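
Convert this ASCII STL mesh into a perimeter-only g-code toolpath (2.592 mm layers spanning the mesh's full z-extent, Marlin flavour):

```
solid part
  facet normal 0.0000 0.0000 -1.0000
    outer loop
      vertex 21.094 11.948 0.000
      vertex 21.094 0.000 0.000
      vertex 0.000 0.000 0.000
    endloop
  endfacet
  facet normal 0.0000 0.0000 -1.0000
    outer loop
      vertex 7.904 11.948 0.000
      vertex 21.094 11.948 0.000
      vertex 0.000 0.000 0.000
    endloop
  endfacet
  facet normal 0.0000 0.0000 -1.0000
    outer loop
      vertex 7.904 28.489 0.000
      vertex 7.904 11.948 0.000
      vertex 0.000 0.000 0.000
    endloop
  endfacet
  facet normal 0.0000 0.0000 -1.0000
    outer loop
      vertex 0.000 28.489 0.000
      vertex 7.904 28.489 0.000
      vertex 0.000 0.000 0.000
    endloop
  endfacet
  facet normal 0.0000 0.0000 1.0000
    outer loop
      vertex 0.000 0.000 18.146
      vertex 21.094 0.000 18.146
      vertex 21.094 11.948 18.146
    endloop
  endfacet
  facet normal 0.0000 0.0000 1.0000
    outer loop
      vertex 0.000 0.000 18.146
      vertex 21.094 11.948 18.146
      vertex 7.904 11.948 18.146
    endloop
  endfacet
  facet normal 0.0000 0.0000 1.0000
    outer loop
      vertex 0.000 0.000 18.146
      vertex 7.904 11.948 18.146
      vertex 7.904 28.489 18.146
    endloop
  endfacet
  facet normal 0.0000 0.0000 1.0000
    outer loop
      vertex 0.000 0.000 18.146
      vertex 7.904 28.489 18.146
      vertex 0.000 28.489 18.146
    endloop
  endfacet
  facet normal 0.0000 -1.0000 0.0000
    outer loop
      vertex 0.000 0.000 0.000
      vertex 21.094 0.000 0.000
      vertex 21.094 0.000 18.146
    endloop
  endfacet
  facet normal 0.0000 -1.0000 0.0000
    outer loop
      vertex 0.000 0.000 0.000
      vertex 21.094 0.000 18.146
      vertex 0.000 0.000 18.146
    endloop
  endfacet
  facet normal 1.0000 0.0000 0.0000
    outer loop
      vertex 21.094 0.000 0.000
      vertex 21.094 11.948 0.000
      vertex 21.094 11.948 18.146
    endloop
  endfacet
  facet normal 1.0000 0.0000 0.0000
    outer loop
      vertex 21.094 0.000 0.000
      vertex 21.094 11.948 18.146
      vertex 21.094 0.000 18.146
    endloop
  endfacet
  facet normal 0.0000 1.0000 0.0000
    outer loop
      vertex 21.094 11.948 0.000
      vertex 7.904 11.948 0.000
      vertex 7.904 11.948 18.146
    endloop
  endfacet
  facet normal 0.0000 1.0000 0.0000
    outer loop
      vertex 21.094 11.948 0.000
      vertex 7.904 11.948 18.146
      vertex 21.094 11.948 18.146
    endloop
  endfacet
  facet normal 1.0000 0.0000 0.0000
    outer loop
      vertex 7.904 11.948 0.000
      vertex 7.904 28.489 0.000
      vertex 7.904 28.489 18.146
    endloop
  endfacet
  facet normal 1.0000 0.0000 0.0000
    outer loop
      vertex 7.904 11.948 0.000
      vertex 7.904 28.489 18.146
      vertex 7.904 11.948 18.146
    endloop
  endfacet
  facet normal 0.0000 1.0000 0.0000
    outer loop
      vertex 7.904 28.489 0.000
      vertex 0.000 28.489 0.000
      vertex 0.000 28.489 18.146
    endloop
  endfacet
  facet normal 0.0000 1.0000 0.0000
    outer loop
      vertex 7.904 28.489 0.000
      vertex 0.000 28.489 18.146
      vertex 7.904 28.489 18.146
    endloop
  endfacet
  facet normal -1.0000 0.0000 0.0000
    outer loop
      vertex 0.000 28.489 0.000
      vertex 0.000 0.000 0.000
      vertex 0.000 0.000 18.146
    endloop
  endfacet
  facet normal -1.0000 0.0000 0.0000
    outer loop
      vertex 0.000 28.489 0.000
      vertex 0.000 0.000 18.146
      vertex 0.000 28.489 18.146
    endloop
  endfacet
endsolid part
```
; perimeter-only toolpath
G21 ; units = mm
G90 ; absolute positioning
G28 ; home
; layer 1
G0 Z2.592
G0 X0.000 Y0.000
G1 X21.094 Y0.000
G1 X21.094 Y11.948
G1 X7.904 Y11.948
G1 X7.904 Y28.489
G1 X0.000 Y28.489
G1 X0.000 Y0.000
; layer 2
G0 Z5.185
G0 X0.000 Y0.000
G1 X21.094 Y0.000
G1 X21.094 Y11.948
G1 X7.904 Y11.948
G1 X7.904 Y28.489
G1 X0.000 Y28.489
G1 X0.000 Y0.000
; layer 3
G0 Z7.777
G0 X0.000 Y0.000
G1 X21.094 Y0.000
G1 X21.094 Y11.948
G1 X7.904 Y11.948
G1 X7.904 Y28.489
G1 X0.000 Y28.489
G1 X0.000 Y0.000
; layer 4
G0 Z10.369
G0 X0.000 Y0.000
G1 X21.094 Y0.000
G1 X21.094 Y11.948
G1 X7.904 Y11.948
G1 X7.904 Y28.489
G1 X0.000 Y28.489
G1 X0.000 Y0.000
; layer 5
G0 Z12.961
G0 X0.000 Y0.000
G1 X21.094 Y0.000
G1 X21.094 Y11.948
G1 X7.904 Y11.948
G1 X7.904 Y28.489
G1 X0.000 Y28.489
G1 X0.000 Y0.000
; layer 6
G0 Z15.554
G0 X0.000 Y0.000
G1 X21.094 Y0.000
G1 X21.094 Y11.948
G1 X7.904 Y11.948
G1 X7.904 Y28.489
G1 X0.000 Y28.489
G1 X0.000 Y0.000
; layer 7
G0 Z18.146
G0 X0.000 Y0.000
G1 X21.094 Y0.000
G1 X21.094 Y11.948
G1 X7.904 Y11.948
G1 X7.904 Y28.489
G1 X0.000 Y28.489
G1 X0.000 Y0.000
M2 ; end

The solid is an L-shaped prism: outer 21.1 × 28.5 mm, arm thicknesses ≈ 11.9 mm (horizontal) and 7.9 mm (vertical), extruded 18.1 mm in z. Slicing at Δz = 2.592 mm — 7 equal slices spanning the solid's height, so layer i sits at z = i·h/7 — gives 7 non-empty perimeters. Each is a 6-segment closed polygon; G0 lifts to the layer z and rapids to the start vertex, then G1 traces the edges.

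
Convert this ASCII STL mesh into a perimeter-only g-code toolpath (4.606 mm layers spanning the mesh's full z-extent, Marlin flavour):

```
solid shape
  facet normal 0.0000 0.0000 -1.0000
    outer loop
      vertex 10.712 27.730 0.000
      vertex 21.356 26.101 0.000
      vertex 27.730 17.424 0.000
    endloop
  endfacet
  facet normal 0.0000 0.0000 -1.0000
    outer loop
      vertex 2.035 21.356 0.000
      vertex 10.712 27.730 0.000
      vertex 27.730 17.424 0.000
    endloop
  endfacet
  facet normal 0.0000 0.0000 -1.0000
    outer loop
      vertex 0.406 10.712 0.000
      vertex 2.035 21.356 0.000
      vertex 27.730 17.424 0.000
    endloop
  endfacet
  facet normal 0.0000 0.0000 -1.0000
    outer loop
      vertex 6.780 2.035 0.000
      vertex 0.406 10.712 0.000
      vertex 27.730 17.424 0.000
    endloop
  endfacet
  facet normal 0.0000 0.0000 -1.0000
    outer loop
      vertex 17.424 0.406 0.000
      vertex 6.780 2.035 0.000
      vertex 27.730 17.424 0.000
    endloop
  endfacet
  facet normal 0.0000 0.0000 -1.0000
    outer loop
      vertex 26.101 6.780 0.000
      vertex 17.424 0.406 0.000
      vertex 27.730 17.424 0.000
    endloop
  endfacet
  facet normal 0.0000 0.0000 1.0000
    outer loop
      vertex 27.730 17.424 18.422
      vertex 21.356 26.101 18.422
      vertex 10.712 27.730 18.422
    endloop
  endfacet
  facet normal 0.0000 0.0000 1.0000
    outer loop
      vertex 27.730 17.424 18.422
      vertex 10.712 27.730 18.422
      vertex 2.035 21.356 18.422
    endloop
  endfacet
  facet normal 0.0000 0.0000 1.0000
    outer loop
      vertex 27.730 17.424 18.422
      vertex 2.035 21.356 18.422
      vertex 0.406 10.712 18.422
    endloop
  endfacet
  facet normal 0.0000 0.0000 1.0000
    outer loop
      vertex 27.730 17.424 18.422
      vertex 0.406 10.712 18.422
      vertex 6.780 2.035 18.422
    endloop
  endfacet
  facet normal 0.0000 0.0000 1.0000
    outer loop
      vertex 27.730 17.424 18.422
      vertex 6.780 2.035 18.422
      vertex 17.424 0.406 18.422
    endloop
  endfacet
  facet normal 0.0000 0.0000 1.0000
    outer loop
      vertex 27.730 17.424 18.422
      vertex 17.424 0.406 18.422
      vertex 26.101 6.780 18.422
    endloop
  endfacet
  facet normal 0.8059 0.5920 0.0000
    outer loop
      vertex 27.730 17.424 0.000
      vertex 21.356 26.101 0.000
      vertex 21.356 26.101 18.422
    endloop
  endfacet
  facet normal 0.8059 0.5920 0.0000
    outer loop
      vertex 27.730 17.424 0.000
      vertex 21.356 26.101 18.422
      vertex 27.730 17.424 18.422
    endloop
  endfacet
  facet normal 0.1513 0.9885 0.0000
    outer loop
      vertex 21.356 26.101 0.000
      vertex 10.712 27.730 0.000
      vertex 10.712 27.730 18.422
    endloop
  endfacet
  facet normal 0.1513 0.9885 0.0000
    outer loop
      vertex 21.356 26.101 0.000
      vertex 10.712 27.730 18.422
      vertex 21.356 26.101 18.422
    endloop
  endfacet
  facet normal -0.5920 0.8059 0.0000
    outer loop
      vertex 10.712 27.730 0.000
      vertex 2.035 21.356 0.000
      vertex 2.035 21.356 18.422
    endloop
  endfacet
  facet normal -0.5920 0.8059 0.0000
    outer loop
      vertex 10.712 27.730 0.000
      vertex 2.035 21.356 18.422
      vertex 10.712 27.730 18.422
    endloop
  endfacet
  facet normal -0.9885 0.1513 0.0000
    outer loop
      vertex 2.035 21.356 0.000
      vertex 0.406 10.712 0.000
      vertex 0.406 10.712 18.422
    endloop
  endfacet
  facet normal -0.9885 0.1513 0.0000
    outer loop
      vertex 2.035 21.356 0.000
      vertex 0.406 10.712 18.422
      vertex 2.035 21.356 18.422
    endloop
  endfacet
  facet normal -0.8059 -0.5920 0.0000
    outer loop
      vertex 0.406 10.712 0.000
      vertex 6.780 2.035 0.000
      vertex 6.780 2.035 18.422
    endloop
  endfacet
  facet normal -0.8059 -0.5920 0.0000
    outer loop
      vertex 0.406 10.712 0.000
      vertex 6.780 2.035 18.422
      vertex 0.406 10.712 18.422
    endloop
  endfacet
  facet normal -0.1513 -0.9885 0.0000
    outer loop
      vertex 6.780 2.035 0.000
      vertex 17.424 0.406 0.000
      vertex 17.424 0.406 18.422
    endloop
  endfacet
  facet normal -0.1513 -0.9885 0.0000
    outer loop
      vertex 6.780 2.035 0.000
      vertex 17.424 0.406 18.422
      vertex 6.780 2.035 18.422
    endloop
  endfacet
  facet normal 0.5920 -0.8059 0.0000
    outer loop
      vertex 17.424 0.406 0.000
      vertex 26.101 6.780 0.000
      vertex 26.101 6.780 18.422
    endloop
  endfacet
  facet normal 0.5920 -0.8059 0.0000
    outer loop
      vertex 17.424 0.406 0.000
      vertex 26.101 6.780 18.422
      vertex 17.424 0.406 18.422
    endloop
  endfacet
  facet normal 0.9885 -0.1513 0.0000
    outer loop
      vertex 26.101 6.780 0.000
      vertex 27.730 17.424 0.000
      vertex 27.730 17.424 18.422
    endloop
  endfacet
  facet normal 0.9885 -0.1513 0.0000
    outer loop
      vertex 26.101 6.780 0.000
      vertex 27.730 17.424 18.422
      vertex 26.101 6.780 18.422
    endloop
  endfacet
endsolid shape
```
; perimeter-only toolpath
G21 ; units = mm
G90 ; absolute positioning
G28 ; home
; layer 1
G0 Z4.606
G0 X27.730 Y17.424
G1 X21.356 Y26.101
G1 X10.712 Y27.730
G1 X2.035 Y21.356
G1 X0.406 Y10.712
G1 X6.780 Y2.035
G1 X17.424 Y0.406
G1 X26.101 Y6.780
G1 X27.730 Y17.424
; layer 2
G0 Z9.211
G0 X27.730 Y17.424
G1 X21.356 Y26.101
G1 X10.712 Y27.730
G1 X2.035 Y21.356
G1 X0.406 Y10.712
G1 X6.780 Y2.035
G1 X17.424 Y0.406
G1 X26.101 Y6.780
G1 X27.730 Y17.424
; layer 3
G0 Z13.817
G0 X27.730 Y17.424
G1 X21.356 Y26.101
G1 X10.712 Y27.730
G1 X2.035 Y21.356
G1 X0.406 Y10.712
G1 X6.780 Y2.035
G1 X17.424 Y0.406
G1 X26.101 Y6.780
G1 X27.730 Y17.424
; layer 4
G0 Z18.422
G0 X27.730 Y17.424
G1 X21.356 Y26.101
G1 X10.712 Y27.730
G1 X2.035 Y21.356
G1 X0.406 Y10.712
G1 X6.780 Y2.035
G1 X17.424 Y0.406
G1 X26.101 Y6.780
G1 X27.730 Y17.424
M2 ; end

The solid is a regular 8-sided prism (a cylinder approximated with 8 flat sides), circumscribed radius ≈ 14.1 mm, height ≈ 18.4 mm. Slicing at Δz = 4.606 mm — 4 equal slices spanning the solid's height, so layer i sits at z = i·h/4 — gives 4 non-empty perimeters. Each is a 8-segment closed polygon; G0 lifts to the layer z and rapids to the start vertex, then G1 traces the edges.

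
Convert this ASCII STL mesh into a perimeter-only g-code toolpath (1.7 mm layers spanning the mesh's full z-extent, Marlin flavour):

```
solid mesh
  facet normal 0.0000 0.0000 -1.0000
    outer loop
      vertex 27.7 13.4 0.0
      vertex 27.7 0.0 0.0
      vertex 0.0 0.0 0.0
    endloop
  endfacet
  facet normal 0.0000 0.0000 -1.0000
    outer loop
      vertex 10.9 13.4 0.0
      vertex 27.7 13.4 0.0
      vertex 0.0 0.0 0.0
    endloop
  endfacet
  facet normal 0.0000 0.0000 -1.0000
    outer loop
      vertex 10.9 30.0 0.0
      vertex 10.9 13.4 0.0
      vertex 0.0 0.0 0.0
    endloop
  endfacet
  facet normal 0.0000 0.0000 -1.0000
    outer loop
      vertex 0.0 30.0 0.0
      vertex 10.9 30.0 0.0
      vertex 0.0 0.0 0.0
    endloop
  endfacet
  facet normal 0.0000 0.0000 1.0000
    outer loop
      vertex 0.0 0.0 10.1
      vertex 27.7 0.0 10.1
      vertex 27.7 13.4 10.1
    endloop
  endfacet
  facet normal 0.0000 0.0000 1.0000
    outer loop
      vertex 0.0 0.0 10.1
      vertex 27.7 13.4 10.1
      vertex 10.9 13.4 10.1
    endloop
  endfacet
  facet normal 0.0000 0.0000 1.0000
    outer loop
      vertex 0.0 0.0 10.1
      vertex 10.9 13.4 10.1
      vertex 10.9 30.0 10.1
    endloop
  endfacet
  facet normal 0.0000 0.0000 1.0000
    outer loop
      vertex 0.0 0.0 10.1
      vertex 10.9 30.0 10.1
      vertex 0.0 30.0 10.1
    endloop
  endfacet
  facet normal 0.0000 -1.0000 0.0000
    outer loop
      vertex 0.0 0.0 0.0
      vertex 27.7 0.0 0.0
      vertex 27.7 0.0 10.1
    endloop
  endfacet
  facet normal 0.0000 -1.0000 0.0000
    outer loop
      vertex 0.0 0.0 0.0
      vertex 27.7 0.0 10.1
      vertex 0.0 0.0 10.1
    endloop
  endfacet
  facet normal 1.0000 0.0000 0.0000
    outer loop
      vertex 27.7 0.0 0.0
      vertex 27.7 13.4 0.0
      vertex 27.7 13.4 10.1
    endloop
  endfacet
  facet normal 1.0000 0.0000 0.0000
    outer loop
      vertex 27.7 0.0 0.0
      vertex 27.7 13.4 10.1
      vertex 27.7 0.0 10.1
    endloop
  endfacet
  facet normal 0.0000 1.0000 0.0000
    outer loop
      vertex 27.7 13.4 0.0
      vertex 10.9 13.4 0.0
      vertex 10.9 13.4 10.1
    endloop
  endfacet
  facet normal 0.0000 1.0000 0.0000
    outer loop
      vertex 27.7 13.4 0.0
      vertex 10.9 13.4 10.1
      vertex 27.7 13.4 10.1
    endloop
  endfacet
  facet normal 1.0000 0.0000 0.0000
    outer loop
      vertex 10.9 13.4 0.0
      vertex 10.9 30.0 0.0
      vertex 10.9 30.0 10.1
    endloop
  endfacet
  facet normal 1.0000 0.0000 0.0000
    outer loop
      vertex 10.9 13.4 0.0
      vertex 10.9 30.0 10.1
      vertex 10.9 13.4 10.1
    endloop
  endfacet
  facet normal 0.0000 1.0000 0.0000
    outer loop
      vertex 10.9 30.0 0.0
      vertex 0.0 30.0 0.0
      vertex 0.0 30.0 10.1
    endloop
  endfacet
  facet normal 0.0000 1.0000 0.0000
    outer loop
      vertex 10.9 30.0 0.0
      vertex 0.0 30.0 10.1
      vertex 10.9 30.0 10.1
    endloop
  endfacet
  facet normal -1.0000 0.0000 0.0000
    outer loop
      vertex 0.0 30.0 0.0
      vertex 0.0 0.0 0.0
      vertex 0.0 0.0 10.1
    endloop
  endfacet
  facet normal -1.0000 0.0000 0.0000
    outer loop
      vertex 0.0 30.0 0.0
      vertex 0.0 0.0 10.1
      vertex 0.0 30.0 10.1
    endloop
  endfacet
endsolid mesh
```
; perimeter-only toolpath
G21 ; units = mm
G90 ; absolute positioning
G28 ; home
; layer 1
G0 Z1.7
G0 X0.0 Y0.0
G1 X27.7 Y0.0
G1 X27.7 Y13.4
G1 X10.9 Y13.4
G1 X10.9 Y30.0
G1 X0.0 Y30.0
G1 X0.0 Y0.0
; layer 2
G0 Z3.4
G0 X0.0 Y0.0
G1 X27.7 Y0.0
G1 X27.7 Y13.4
G1 X10.9 Y13.4
G1 X10.9 Y30.0
G1 X0.0 Y30.0
G1 X0.0 Y0.0
; layer 3
G0 Z5.0
G0 X0.0 Y0.0
G1 X27.7 Y0.0
G1 X27.7 Y13.4
G1 X10.9 Y13.4
G1 X10.9 Y30.0
G1 X0.0 Y30.0
G1 X0.0 Y0.0
; layer 4
G0 Z6.7
G0 X0.0 Y0.0
G1 X27.7 Y0.0
G1 X27.7 Y13.4
G1 X10.9 Y13.4
G1 X10.9 Y30.0
G1 X0.0 Y30.0
G1 X0.0 Y0.0
; layer 5
G0 Z8.4
G0 X0.0 Y0.0
G1 X27.7 Y0.0
G1 X27.7 Y13.4
G1 X10.9 Y13.4
G1 X10.9 Y30.0
G1 X0.0 Y30.0
G1 X0.0 Y0.0
; layer 6
G0 Z10.1
G0 X0.0 Y0.0
G1 X27.7 Y0.0
G1 X27.7 Y13.4
G1 X10.9 Y13.4
G1 X10.9 Y30.0
G1 X0.0 Y30.0
G1 X0.0 Y0.0
M2 ; end

The solid is an L-shaped prism: outer 27.7 × 30 mm, arm thicknesses ≈ 13.4 mm (horizontal) and 10.9 mm (vertical), extruded 10.1 mm in z. Slicing at Δz = 1.7 mm — 6 equal slices spanning the solid's height, so layer i sits at z = i·h/6 — gives 6 non-empty perimeters. Each is a 6-segment closed polygon; G0 lifts to the layer z and rapids to the start vertex, then G1 traces the edges.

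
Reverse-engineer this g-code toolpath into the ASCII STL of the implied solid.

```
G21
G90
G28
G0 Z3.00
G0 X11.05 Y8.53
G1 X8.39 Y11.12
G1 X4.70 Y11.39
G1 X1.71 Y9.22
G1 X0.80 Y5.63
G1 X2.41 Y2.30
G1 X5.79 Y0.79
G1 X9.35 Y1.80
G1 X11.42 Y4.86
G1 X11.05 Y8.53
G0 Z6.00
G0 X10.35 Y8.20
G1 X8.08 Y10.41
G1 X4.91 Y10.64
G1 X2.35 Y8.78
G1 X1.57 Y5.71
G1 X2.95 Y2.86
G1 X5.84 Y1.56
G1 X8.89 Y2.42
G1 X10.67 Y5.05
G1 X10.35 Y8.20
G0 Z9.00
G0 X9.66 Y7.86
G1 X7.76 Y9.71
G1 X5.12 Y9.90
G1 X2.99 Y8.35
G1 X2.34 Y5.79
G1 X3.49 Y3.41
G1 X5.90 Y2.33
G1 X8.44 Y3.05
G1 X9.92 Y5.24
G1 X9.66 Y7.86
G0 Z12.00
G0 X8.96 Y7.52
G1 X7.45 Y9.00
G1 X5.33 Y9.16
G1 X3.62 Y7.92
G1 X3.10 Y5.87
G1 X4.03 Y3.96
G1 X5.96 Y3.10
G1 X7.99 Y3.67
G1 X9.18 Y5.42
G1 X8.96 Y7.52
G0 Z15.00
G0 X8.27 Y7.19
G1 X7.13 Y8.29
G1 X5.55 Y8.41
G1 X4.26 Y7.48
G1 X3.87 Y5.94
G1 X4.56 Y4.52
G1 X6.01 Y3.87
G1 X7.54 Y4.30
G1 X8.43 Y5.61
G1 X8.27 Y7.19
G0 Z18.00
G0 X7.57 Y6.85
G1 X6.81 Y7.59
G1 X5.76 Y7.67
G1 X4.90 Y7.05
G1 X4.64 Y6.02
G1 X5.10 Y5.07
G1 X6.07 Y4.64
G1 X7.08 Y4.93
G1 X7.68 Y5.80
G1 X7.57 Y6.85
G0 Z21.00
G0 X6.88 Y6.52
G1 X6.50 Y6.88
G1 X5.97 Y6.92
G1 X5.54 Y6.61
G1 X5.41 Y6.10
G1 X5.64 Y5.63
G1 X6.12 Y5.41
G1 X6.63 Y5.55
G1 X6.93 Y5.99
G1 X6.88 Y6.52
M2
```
solid part
  facet normal 0.0000 0.0000 -1.0000
    outer loop
      vertex 4.49 12.13 0.00
      vertex 8.71 11.82 0.00
      vertex 11.74 8.87 0.00
    endloop
  endfacet
  facet normal 0.0000 0.0000 -1.0000
    outer loop
      vertex 1.07 9.65 0.00
      vertex 4.49 12.13 0.00
      vertex 11.74 8.87 0.00
    endloop
  endfacet
  facet normal 0.0000 0.0000 -1.0000
    outer loop
      vertex 0.03 5.55 0.00
      vertex 1.07 9.65 0.00
      vertex 11.74 8.87 0.00
    endloop
  endfacet
  facet normal 0.0000 0.0000 -1.0000
    outer loop
      vertex 1.87 1.75 0.00
      vertex 0.03 5.55 0.00
      vertex 11.74 8.87 0.00
    endloop
  endfacet
  facet normal 0.0000 0.0000 -1.0000
    outer loop
      vertex 5.73 0.02 0.00
      vertex 1.87 1.75 0.00
      vertex 11.74 8.87 0.00
    endloop
  endfacet
  facet normal 0.0000 0.0000 -1.0000
    outer loop
      vertex 9.80 1.17 0.00
      vertex 5.73 0.02 0.00
      vertex 11.74 8.87 0.00
    endloop
  endfacet
  facet normal 0.0000 0.0000 -1.0000
    outer loop
      vertex 12.17 4.67 0.00
      vertex 9.80 1.17 0.00
      vertex 11.74 8.87 0.00
    endloop
  endfacet
  facet normal 0.6780 0.6964 0.2351
    outer loop
      vertex 11.74 8.87 0.00
      vertex 8.71 11.82 0.00
      vertex 6.18 6.18 24.00
    endloop
  endfacet
  facet normal 0.0712 0.9693 0.2353
    outer loop
      vertex 8.71 11.82 0.00
      vertex 4.49 12.13 0.00
      vertex 6.18 6.18 24.00
    endloop
  endfacet
  facet normal -0.5706 0.7868 0.2352
    outer loop
      vertex 4.49 12.13 0.00
      vertex 1.07 9.65 0.00
      vertex 6.18 6.18 24.00
    endloop
  endfacet
  facet normal -0.9421 0.2390 0.2351
    outer loop
      vertex 1.07 9.65 0.00
      vertex 0.03 5.55 0.00
      vertex 6.18 6.18 24.00
    endloop
  endfacet
  facet normal -0.8748 -0.4236 0.2353
    outer loop
      vertex 0.03 5.55 0.00
      vertex 1.87 1.75 0.00
      vertex 6.18 6.18 24.00
    endloop
  endfacet
  facet normal -0.3975 -0.8870 0.2351
    outer loop
      vertex 1.87 1.75 0.00
      vertex 5.73 0.02 0.00
      vertex 6.18 6.18 24.00
    endloop
  endfacet
  facet normal 0.2643 -0.9353 0.2351
    outer loop
      vertex 5.73 0.02 0.00
      vertex 9.80 1.17 0.00
      vertex 6.18 6.18 24.00
    endloop
  endfacet
  facet normal 0.8048 -0.5450 0.2352
    outer loop
      vertex 9.80 1.17 0.00
      vertex 12.17 4.67 0.00
      vertex 6.18 6.18 24.00
    endloop
  endfacet
  facet normal 0.9669 0.0990 0.2351
    outer loop
      vertex 12.17 4.67 0.00
      vertex 11.74 8.87 0.00
      vertex 6.18 6.18 24.00
    endloop
  endfacet
endsolid part

The G0 Z moves step by Δz≈3.00 mm. The G1 loops shrink linearly with z, so the solid tapers from its base footprint up to z≈24. Closing with a flat bottom cap and the tapered top and triangulating gives 16 facets — a regular 9-sided pyramid, base circumscribed radius ≈ 6.18 mm, apex at z ≈ 24 mm.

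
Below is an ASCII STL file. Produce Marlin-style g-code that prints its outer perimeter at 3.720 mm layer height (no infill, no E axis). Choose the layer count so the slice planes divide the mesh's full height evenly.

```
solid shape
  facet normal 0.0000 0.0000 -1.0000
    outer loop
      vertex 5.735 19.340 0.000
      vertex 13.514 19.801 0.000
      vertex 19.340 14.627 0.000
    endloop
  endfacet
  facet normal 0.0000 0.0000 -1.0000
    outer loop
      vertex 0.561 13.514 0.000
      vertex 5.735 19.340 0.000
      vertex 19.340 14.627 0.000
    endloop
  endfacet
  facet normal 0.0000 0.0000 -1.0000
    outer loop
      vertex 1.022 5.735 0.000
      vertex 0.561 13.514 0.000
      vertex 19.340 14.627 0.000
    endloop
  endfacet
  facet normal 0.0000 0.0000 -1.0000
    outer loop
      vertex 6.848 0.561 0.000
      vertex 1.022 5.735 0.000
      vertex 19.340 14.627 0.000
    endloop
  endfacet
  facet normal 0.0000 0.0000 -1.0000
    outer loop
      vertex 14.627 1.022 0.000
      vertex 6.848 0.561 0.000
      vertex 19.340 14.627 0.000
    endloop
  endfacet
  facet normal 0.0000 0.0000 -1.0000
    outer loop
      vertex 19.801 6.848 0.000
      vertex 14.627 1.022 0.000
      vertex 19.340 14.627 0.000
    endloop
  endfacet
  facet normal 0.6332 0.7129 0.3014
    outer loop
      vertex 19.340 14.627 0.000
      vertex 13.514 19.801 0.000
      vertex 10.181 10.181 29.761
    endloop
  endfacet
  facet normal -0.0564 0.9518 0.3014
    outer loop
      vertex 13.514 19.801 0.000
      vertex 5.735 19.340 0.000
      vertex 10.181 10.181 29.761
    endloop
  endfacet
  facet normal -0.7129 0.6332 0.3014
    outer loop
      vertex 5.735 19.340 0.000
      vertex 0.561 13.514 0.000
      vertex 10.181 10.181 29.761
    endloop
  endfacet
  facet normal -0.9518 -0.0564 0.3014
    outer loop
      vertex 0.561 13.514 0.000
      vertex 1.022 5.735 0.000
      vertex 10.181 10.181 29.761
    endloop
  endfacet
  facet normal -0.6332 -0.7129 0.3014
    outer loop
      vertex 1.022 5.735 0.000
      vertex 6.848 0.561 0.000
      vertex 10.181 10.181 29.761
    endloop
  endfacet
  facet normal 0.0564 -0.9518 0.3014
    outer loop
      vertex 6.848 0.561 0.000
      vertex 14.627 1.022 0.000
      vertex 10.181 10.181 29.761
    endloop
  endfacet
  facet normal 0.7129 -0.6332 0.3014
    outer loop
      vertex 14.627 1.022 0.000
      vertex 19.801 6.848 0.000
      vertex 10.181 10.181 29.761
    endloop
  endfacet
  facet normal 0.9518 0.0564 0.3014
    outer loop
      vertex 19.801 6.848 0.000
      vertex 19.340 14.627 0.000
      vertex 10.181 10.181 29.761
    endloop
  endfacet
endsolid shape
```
; perimeter-only toolpath
G21 ; units = mm
G90 ; absolute positioning
G28 ; home
; layer 1
G0 Z3.720
G0 X18.195 Y14.071
G1 X13.097 Y18.599
G1 X6.291 Y18.195
G1 X1.764 Y13.097
G1 X2.167 Y6.291
G1 X7.265 Y1.764
G1 X14.071 Y2.167
G1 X18.599 Y7.265
G1 X18.195 Y14.071
; layer 2
G0 Z7.440
G0 X17.050 Y13.515
G1 X12.681 Y17.396
G1 X6.847 Y17.050
G1 X2.966 Y12.681
G1 X3.312 Y6.847
G1 X7.681 Y2.966
G1 X13.515 Y3.312
G1 X17.396 Y7.681
G1 X17.050 Y13.515
; layer 3
G0 Z11.160
G0 X15.905 Y12.960
G1 X12.264 Y16.194
G1 X7.402 Y15.905
G1 X4.168 Y12.264
G1 X4.457 Y7.402
G1 X8.098 Y4.168
G1 X12.960 Y4.457
G1 X16.194 Y8.098
G1 X15.905 Y12.960
; layer 4
G0 Z14.880
G0 X14.761 Y12.404
G1 X11.848 Y14.991
G1 X7.958 Y14.761
G1 X5.371 Y11.848
G1 X5.601 Y7.958
G1 X8.514 Y5.371
G1 X12.404 Y5.601
G1 X14.991 Y8.514
G1 X14.761 Y12.404
; layer 5
G0 Z18.601
G0 X13.616 Y11.848
G1 X11.431 Y13.788
G1 X8.514 Y13.616
G1 X6.573 Y11.431
G1 X6.746 Y8.514
G1 X8.931 Y6.573
G1 X11.848 Y6.746
G1 X13.788 Y8.931
G1 X13.616 Y11.848
; layer 6
G0 Z22.321
G0 X12.471 Y11.293
G1 X11.014 Y12.586
G1 X9.069 Y12.471
G1 X7.776 Y11.014
G1 X7.891 Y9.069
G1 X9.348 Y7.776
G1 X11.293 Y7.891
G1 X12.586 Y9.348
G1 X12.471 Y11.293
; layer 7
G0 Z26.041
G0 X11.326 Y10.737
G1 X10.598 Y11.383
G1 X9.625 Y11.326
G1 X8.979 Y10.598
G1 X9.036 Y9.625
G1 X9.764 Y8.979
G1 X10.737 Y9.036
G1 X11.383 Y9.764
G1 X11.326 Y10.737
M2 ; end

The solid is a regular 8-sided pyramid, base circumscribed radius ≈ 10.2 mm, apex at z ≈ 29.8 mm. Slicing at Δz = 3.720 mm — 8 equal slices spanning the solid's height, so layer i sits at z = i·h/8 — gives 7 non-empty perimeters. Each is a 8-segment closed polygon; G0 lifts to the layer z and rapids to the start vertex, then G1 traces the edges. The cross-section shrinks linearly with z (the slice at the apex is degenerate and omitted).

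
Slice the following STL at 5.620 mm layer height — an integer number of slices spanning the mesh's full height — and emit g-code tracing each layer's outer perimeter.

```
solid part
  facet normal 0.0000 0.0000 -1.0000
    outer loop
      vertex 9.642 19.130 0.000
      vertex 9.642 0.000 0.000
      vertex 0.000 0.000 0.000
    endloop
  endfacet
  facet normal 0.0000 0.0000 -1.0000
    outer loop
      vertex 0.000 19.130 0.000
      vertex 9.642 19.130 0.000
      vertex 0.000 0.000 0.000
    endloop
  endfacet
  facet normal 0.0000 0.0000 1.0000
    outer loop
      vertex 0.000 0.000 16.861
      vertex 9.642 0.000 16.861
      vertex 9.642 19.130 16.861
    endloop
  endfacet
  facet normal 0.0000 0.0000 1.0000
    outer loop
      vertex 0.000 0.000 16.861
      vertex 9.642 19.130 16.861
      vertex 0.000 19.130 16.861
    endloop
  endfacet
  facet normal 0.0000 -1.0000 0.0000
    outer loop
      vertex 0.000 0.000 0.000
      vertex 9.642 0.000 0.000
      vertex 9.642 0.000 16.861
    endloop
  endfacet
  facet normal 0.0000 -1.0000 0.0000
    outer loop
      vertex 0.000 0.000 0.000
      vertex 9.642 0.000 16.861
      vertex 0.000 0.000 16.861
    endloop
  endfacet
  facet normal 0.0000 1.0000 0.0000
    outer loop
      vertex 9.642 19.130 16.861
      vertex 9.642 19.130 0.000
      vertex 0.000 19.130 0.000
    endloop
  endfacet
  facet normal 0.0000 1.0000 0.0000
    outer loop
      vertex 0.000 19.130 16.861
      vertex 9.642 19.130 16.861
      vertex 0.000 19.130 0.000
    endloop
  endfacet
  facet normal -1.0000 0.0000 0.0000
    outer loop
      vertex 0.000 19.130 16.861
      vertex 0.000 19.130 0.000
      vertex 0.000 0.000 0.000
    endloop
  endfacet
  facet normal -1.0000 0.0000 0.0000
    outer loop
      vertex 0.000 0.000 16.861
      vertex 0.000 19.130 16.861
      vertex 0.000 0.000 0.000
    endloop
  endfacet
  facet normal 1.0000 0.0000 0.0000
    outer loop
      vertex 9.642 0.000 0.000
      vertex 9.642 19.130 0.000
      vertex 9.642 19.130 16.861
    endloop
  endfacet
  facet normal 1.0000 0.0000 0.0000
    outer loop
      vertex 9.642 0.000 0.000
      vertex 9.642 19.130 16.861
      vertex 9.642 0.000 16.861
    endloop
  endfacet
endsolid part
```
; perimeter-only toolpath
G21 ; units = mm
G90 ; absolute positioning
G28 ; home
; layer 1
G0 Z5.620
G0 X0.000 Y0.000
G1 X9.642 Y0.000
G1 X9.642 Y19.130
G1 X0.000 Y19.130
G1 X0.000 Y0.000
; layer 2
G0 Z11.241
G0 X0.000 Y0.000
G1 X9.642 Y0.000
G1 X9.642 Y19.130
G1 X0.000 Y19.130
G1 X0.000 Y0.000
; layer 3
G0 Z16.861
G0 X0.000 Y0.000
G1 X9.642 Y0.000
G1 X9.642 Y19.130
G1 X0.000 Y19.130
G1 X0.000 Y0.000
M2 ; end

The solid is a rectangular box, roughly 9.64 × 19.1 mm footprint and 16.9 mm tall. Slicing at Δz = 5.620 mm — 3 equal slices spanning the solid's height, so layer i sits at z = i·h/3 — gives 3 non-empty perimeters. Each is a 4-segment closed polygon; G0 lifts to the layer z and rapids to the start vertex, then G1 traces the edges.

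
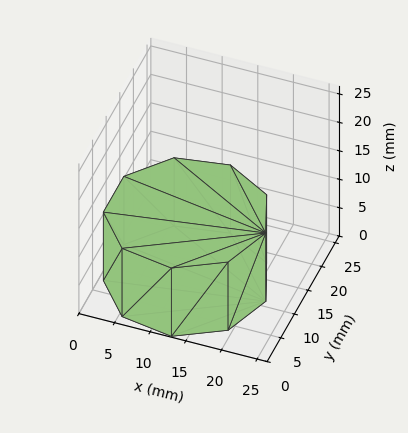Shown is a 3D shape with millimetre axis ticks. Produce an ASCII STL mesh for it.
Reading the render: the shape is a regular 9-sided prism (a cylinder approximated with 9 flat sides), circumscribed radius ≈ 11 mm, height ≈ 12 mm (dimensions read to the nearest mm from the axis ticks). For the STL, each face is triangulated and given an outward normal.

solid part
  facet normal 0.0000 0.0000 -1.0000
    outer loop
      vertex 12.910 21.833 0.000
      vertex 19.426 18.071 0.000
      vertex 22.000 11.000 0.000
    endloop
  endfacet
  facet normal 0.0000 0.0000 -1.0000
    outer loop
      vertex 5.500 20.526 0.000
      vertex 12.910 21.833 0.000
      vertex 22.000 11.000 0.000
    endloop
  endfacet
  facet normal 0.0000 0.0000 -1.0000
    outer loop
      vertex 0.663 14.762 0.000
      vertex 5.500 20.526 0.000
      vertex 22.000 11.000 0.000
    endloop
  endfacet
  facet normal 0.0000 0.0000 -1.0000
    outer loop
      vertex 0.663 7.238 0.000
      vertex 0.663 14.762 0.000
      vertex 22.000 11.000 0.000
    endloop
  endfacet
  facet normal 0.0000 0.0000 -1.0000
    outer loop
      vertex 5.500 1.474 0.000
      vertex 0.663 7.238 0.000
      vertex 22.000 11.000 0.000
    endloop
  endfacet
  facet normal 0.0000 0.0000 -1.0000
    outer loop
      vertex 12.910 0.167 0.000
      vertex 5.500 1.474 0.000
      vertex 22.000 11.000 0.000
    endloop
  endfacet
  facet normal 0.0000 0.0000 -1.0000
    outer loop
      vertex 19.426 3.929 0.000
      vertex 12.910 0.167 0.000
      vertex 22.000 11.000 0.000
    endloop
  endfacet
  facet normal 0.0000 0.0000 1.0000
    outer loop
      vertex 22.000 11.000 12.000
      vertex 19.426 18.071 12.000
      vertex 12.910 21.833 12.000
    endloop
  endfacet
  facet normal 0.0000 0.0000 1.0000
    outer loop
      vertex 22.000 11.000 12.000
      vertex 12.910 21.833 12.000
      vertex 5.500 20.526 12.000
    endloop
  endfacet
  facet normal 0.0000 0.0000 1.0000
    outer loop
      vertex 22.000 11.000 12.000
      vertex 5.500 20.526 12.000
      vertex 0.663 14.762 12.000
    endloop
  endfacet
  facet normal 0.0000 0.0000 1.0000
    outer loop
      vertex 22.000 11.000 12.000
      vertex 0.663 14.762 12.000
      vertex 0.663 7.238 12.000
    endloop
  endfacet
  facet normal 0.0000 0.0000 1.0000
    outer loop
      vertex 22.000 11.000 12.000
      vertex 0.663 7.238 12.000
      vertex 5.500 1.474 12.000
    endloop
  endfacet
  facet normal 0.0000 0.0000 1.0000
    outer loop
      vertex 22.000 11.000 12.000
      vertex 5.500 1.474 12.000
      vertex 12.910 0.167 12.000
    endloop
  endfacet
  facet normal 0.0000 0.0000 1.0000
    outer loop
      vertex 22.000 11.000 12.000
      vertex 12.910 0.167 12.000
      vertex 19.426 3.929 12.000
    endloop
  endfacet
  facet normal 0.9397 0.3421 0.0000
    outer loop
      vertex 22.000 11.000 0.000
      vertex 19.426 18.071 0.000
      vertex 19.426 18.071 12.000
    endloop
  endfacet
  facet normal 0.9397 0.3421 0.0000
    outer loop
      vertex 22.000 11.000 0.000
      vertex 19.426 18.071 12.000
      vertex 22.000 11.000 12.000
    endloop
  endfacet
  facet normal 0.5000 0.8660 0.0000
    outer loop
      vertex 19.426 18.071 0.000
      vertex 12.910 21.833 0.000
      vertex 12.910 21.833 12.000
    endloop
  endfacet
  facet normal 0.5000 0.8660 0.0000
    outer loop
      vertex 19.426 18.071 0.000
      vertex 12.910 21.833 12.000
      vertex 19.426 18.071 12.000
    endloop
  endfacet
  facet normal -0.1737 0.9848 0.0000
    outer loop
      vertex 12.910 21.833 0.000
      vertex 5.500 20.526 0.000
      vertex 5.500 20.526 12.000
    endloop
  endfacet
  facet normal -0.1737 0.9848 0.0000
    outer loop
      vertex 12.910 21.833 0.000
      vertex 5.500 20.526 12.000
      vertex 12.910 21.833 12.000
    endloop
  endfacet
  facet normal -0.7660 0.6428 0.0000
    outer loop
      vertex 5.500 20.526 0.000
      vertex 0.663 14.762 0.000
      vertex 0.663 14.762 12.000
    endloop
  endfacet
  facet normal -0.7660 0.6428 0.0000
    outer loop
      vertex 5.500 20.526 0.000
      vertex 0.663 14.762 12.000
      vertex 5.500 20.526 12.000
    endloop
  endfacet
  facet normal -1.0000 0.0000 0.0000
    outer loop
      vertex 0.663 14.762 0.000
      vertex 0.663 7.238 0.000
      vertex 0.663 7.238 12.000
    endloop
  endfacet
  facet normal -1.0000 0.0000 0.0000
    outer loop
      vertex 0.663 14.762 0.000
      vertex 0.663 7.238 12.000
      vertex 0.663 14.762 12.000
    endloop
  endfacet
  facet normal -0.7660 -0.6428 0.0000
    outer loop
      vertex 0.663 7.238 0.000
      vertex 5.500 1.474 0.000
      vertex 5.500 1.474 12.000
    endloop
  endfacet
  facet normal -0.7660 -0.6428 0.0000
    outer loop
      vertex 0.663 7.238 0.000
      vertex 5.500 1.474 12.000
      vertex 0.663 7.238 12.000
    endloop
  endfacet
  facet normal -0.1737 -0.9848 0.0000
    outer loop
      vertex 5.500 1.474 0.000
      vertex 12.910 0.167 0.000
      vertex 12.910 0.167 12.000
    endloop
  endfacet
  facet normal -0.1737 -0.9848 0.0000
    outer loop
      vertex 5.500 1.474 0.000
      vertex 12.910 0.167 12.000
      vertex 5.500 1.474 12.000
    endloop
  endfacet
  facet normal 0.5000 -0.8660 0.0000
    outer loop
      vertex 12.910 0.167 0.000
      vertex 19.426 3.929 0.000
      vertex 19.426 3.929 12.000
    endloop
  endfacet
  facet normal 0.5000 -0.8660 0.0000
    outer loop
      vertex 12.910 0.167 0.000
      vertex 19.426 3.929 12.000
      vertex 12.910 0.167 12.000
    endloop
  endfacet
  facet normal 0.9397 -0.3421 0.0000
    outer loop
      vertex 19.426 3.929 0.000
      vertex 22.000 11.000 0.000
      vertex 22.000 11.000 12.000
    endloop
  endfacet
  facet normal 0.9397 -0.3421 0.0000
    outer loop
      vertex 19.426 3.929 0.000
      vertex 22.000 11.000 12.000
      vertex 19.426 3.929 12.000
    endloop
  endfacet
endsolid part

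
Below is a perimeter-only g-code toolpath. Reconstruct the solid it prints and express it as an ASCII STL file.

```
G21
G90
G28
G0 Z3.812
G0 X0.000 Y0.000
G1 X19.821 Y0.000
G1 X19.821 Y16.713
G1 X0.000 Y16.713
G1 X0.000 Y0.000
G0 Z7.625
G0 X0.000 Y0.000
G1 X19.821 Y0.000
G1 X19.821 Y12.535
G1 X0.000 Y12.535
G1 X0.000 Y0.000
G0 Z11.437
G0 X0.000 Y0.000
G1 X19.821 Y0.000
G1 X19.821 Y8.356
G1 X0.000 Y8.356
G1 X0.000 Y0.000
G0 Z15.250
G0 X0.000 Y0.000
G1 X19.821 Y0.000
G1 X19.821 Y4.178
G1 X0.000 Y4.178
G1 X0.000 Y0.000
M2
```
solid part
  facet normal 0.0000 0.0000 -1.0000
    outer loop
      vertex 19.821 20.891 0.000
      vertex 19.821 0.000 0.000
      vertex 0.000 0.000 0.000
    endloop
  endfacet
  facet normal 0.0000 0.0000 -1.0000
    outer loop
      vertex 0.000 20.891 0.000
      vertex 19.821 20.891 0.000
      vertex 0.000 0.000 0.000
    endloop
  endfacet
  facet normal 0.0000 -1.0000 0.0000
    outer loop
      vertex 0.000 0.000 0.000
      vertex 19.821 0.000 0.000
      vertex 19.821 0.000 19.062
    endloop
  endfacet
  facet normal 0.0000 -1.0000 0.0000
    outer loop
      vertex 0.000 0.000 0.000
      vertex 19.821 0.000 19.062
      vertex 0.000 0.000 19.062
    endloop
  endfacet
  facet normal 0.0000 0.6740 0.7387
    outer loop
      vertex 0.000 0.000 19.062
      vertex 19.821 0.000 19.062
      vertex 19.821 20.891 0.000
    endloop
  endfacet
  facet normal 0.0000 0.6740 0.7387
    outer loop
      vertex 0.000 0.000 19.062
      vertex 19.821 20.891 0.000
      vertex 0.000 20.891 0.000
    endloop
  endfacet
  facet normal -1.0000 0.0000 0.0000
    outer loop
      vertex 0.000 0.000 19.062
      vertex 0.000 20.891 0.000
      vertex 0.000 0.000 0.000
    endloop
  endfacet
  facet normal 1.0000 0.0000 0.0000
    outer loop
      vertex 19.821 0.000 0.000
      vertex 19.821 20.891 0.000
      vertex 19.821 0.000 19.062
    endloop
  endfacet
endsolid part

The G0 Z moves step by Δz≈3.812 mm. The G1 loops shrink linearly with z, so the solid tapers from its base footprint up to z≈19.1. Closing with a flat bottom cap and the tapered top and triangulating gives 8 facets — a wedge (ramp): 19.8 × 20.9 mm base, rising to 19.1 mm along the y=0 edge and sloping linearly to z=0 at y=20.9.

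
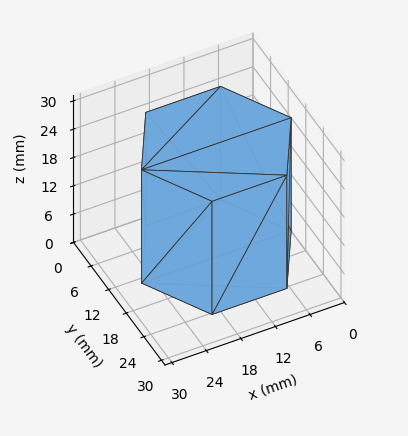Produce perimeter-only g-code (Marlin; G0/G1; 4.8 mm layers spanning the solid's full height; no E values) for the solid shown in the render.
Reading the render: the shape is a regular 6-sided prism (a cylinder approximated with 6 flat sides), circumscribed radius ≈ 13 mm, height ≈ 24 mm (dimensions read to the nearest mm from the axis ticks). For the g-code, the solid's height is divided into equal slices at the stated Δz and each level perimeter traced with G1 moves after a G0 lift.

; perimeter-only toolpath
G21 ; units = mm
G90 ; absolute positioning
G28 ; home
; layer 1
G0 Z4.8
G0 X26.0 Y13.0
G1 X19.5 Y24.3
G1 X6.5 Y24.3
G1 X0.0 Y13.0
G1 X6.5 Y1.7
G1 X19.5 Y1.7
G1 X26.0 Y13.0
; layer 2
G0 Z9.6
G0 X26.0 Y13.0
G1 X19.5 Y24.3
G1 X6.5 Y24.3
G1 X0.0 Y13.0
G1 X6.5 Y1.7
G1 X19.5 Y1.7
G1 X26.0 Y13.0
; layer 3
G0 Z14.4
G0 X26.0 Y13.0
G1 X19.5 Y24.3
G1 X6.5 Y24.3
G1 X0.0 Y13.0
G1 X6.5 Y1.7
G1 X19.5 Y1.7
G1 X26.0 Y13.0
; layer 4
G0 Z19.2
G0 X26.0 Y13.0
G1 X19.5 Y24.3
G1 X6.5 Y24.3
G1 X0.0 Y13.0
G1 X6.5 Y1.7
G1 X19.5 Y1.7
G1 X26.0 Y13.0
; layer 5
G0 Z24.0
G0 X26.0 Y13.0
G1 X19.5 Y24.3
G1 X6.5 Y24.3
G1 X0.0 Y13.0
G1 X6.5 Y1.7
G1 X19.5 Y1.7
G1 X26.0 Y13.0
M2 ; end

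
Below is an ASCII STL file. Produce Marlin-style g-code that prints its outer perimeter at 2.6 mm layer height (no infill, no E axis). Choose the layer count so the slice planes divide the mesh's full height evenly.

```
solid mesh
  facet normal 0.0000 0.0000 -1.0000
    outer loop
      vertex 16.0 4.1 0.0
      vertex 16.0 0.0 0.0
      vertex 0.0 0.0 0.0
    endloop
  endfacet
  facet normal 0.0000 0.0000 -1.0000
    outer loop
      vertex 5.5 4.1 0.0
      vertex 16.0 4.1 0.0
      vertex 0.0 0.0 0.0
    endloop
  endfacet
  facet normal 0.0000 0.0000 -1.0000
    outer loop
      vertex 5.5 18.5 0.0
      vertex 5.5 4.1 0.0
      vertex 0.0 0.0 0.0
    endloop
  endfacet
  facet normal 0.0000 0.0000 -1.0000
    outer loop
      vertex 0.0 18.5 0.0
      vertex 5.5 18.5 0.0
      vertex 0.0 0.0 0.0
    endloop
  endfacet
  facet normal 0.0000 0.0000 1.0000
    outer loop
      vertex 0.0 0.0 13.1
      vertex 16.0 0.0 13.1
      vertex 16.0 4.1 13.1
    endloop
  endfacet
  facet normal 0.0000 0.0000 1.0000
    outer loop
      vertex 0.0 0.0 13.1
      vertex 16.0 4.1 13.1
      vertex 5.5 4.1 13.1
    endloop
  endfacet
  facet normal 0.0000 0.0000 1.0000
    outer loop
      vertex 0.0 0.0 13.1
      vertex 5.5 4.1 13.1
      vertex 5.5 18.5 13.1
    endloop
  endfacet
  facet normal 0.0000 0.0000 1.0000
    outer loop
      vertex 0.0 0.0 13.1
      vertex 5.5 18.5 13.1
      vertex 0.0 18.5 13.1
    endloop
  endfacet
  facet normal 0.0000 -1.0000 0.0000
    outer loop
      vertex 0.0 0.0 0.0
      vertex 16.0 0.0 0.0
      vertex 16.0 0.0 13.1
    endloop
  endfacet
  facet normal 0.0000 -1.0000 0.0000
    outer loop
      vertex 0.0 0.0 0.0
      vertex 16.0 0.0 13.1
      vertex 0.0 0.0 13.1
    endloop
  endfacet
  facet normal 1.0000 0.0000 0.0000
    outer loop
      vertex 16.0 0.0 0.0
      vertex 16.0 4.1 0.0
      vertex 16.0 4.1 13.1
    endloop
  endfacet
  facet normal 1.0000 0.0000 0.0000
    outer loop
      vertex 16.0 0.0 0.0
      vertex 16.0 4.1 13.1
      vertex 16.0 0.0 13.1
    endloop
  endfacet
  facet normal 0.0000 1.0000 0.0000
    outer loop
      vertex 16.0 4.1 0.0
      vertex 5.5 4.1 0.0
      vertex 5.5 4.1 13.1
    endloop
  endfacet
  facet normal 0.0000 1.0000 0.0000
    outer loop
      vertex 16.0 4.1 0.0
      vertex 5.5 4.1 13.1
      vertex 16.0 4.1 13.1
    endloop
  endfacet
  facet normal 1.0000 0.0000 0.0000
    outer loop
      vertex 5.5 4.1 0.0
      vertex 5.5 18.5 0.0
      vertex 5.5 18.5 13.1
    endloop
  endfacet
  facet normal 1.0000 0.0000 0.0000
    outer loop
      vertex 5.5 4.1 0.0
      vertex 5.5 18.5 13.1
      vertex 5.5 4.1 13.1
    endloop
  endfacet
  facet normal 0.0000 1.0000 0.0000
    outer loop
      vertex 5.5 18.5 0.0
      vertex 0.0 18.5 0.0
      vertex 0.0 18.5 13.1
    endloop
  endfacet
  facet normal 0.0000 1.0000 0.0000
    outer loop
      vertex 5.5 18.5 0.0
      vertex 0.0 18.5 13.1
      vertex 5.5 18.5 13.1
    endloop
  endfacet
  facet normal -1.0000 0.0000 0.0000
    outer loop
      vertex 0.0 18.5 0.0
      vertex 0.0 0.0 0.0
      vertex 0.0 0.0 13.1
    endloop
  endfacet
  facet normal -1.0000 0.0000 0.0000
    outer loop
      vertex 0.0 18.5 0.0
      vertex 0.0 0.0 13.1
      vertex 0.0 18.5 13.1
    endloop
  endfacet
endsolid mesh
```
; perimeter-only toolpath
G21 ; units = mm
G90 ; absolute positioning
G28 ; home
; layer 1
G0 Z2.6
G0 X0.0 Y0.0
G1 X16.0 Y0.0
G1 X16.0 Y4.1
G1 X5.5 Y4.1
G1 X5.5 Y18.5
G1 X0.0 Y18.5
G1 X0.0 Y0.0
; layer 2
G0 Z5.2
G0 X0.0 Y0.0
G1 X16.0 Y0.0
G1 X16.0 Y4.1
G1 X5.5 Y4.1
G1 X5.5 Y18.5
G1 X0.0 Y18.5
G1 X0.0 Y0.0
; layer 3
G0 Z7.9
G0 X0.0 Y0.0
G1 X16.0 Y0.0
G1 X16.0 Y4.1
G1 X5.5 Y4.1
G1 X5.5 Y18.5
G1 X0.0 Y18.5
G1 X0.0 Y0.0
; layer 4
G0 Z10.5
G0 X0.0 Y0.0
G1 X16.0 Y0.0
G1 X16.0 Y4.1
G1 X5.5 Y4.1
G1 X5.5 Y18.5
G1 X0.0 Y18.5
G1 X0.0 Y0.0
; layer 5
G0 Z13.1
G0 X0.0 Y0.0
G1 X16.0 Y0.0
G1 X16.0 Y4.1
G1 X5.5 Y4.1
G1 X5.5 Y18.5
G1 X0.0 Y18.5
G1 X0.0 Y0.0
M2 ; end

The solid is an L-shaped prism: outer 16 × 18.5 mm, arm thicknesses ≈ 4.1 mm (horizontal) and 5.5 mm (vertical), extruded 13.1 mm in z. Slicing at Δz = 2.6 mm — 5 equal slices spanning the solid's height, so layer i sits at z = i·h/5 — gives 5 non-empty perimeters. Each is a 6-segment closed polygon; G0 lifts to the layer z and rapids to the start vertex, then G1 traces the edges.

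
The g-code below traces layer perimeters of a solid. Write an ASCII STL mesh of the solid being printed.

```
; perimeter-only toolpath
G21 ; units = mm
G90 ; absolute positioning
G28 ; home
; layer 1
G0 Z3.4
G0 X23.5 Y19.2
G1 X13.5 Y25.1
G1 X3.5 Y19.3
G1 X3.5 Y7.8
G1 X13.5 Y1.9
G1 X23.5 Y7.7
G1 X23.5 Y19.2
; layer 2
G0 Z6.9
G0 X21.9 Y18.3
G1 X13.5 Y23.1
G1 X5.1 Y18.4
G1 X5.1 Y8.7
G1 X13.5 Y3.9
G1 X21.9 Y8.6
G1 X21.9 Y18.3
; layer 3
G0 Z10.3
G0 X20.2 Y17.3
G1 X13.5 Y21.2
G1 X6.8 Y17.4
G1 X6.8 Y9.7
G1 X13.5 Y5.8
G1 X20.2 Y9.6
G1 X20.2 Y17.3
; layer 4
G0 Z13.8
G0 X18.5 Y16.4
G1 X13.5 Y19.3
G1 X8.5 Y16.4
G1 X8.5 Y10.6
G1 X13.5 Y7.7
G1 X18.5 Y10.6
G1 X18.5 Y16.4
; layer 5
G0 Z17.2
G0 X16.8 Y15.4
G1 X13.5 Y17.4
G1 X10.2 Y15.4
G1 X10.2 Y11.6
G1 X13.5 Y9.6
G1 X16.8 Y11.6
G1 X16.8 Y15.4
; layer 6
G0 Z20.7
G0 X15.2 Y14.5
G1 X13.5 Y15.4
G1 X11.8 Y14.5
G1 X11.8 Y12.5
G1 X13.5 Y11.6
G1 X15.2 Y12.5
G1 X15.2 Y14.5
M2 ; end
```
solid part
  facet normal 0.0000 0.0000 -1.0000
    outer loop
      vertex 1.8 20.3 0.0
      vertex 13.5 27.0 0.0
      vertex 25.2 20.2 0.0
    endloop
  endfacet
  facet normal 0.0000 0.0000 -1.0000
    outer loop
      vertex 1.8 6.8 0.0
      vertex 1.8 20.3 0.0
      vertex 25.2 20.2 0.0
    endloop
  endfacet
  facet normal 0.0000 0.0000 -1.0000
    outer loop
      vertex 13.5 0.0 0.0
      vertex 1.8 6.8 0.0
      vertex 25.2 20.2 0.0
    endloop
  endfacet
  facet normal 0.0000 0.0000 -1.0000
    outer loop
      vertex 25.2 6.7 0.0
      vertex 13.5 0.0 0.0
      vertex 25.2 20.2 0.0
    endloop
  endfacet
  facet normal 0.4522 0.7781 0.4359
    outer loop
      vertex 25.2 20.2 0.0
      vertex 13.5 27.0 0.0
      vertex 13.5 13.5 24.1
    endloop
  endfacet
  facet normal -0.4469 0.7805 0.4372
    outer loop
      vertex 13.5 27.0 0.0
      vertex 1.8 20.3 0.0
      vertex 13.5 13.5 24.1
    endloop
  endfacet
  facet normal -0.8996 0.0000 0.4367
    outer loop
      vertex 1.8 20.3 0.0
      vertex 1.8 6.8 0.0
      vertex 13.5 13.5 24.1
    endloop
  endfacet
  facet normal -0.4522 -0.7781 0.4359
    outer loop
      vertex 1.8 6.8 0.0
      vertex 13.5 0.0 0.0
      vertex 13.5 13.5 24.1
    endloop
  endfacet
  facet normal 0.4469 -0.7805 0.4372
    outer loop
      vertex 13.5 0.0 0.0
      vertex 25.2 6.7 0.0
      vertex 13.5 13.5 24.1
    endloop
  endfacet
  facet normal 0.8996 0.0000 0.4367
    outer loop
      vertex 25.2 6.7 0.0
      vertex 25.2 20.2 0.0
      vertex 13.5 13.5 24.1
    endloop
  endfacet
endsolid part

The G0 Z moves step by Δz≈3.4 mm. The G1 loops shrink linearly with z, so the solid tapers from its base footprint up to z≈24.1. Closing with a flat bottom cap and the tapered top and triangulating gives 10 facets — a regular 6-sided pyramid, base circumscribed radius ≈ 13.5 mm, apex at z ≈ 24.1 mm.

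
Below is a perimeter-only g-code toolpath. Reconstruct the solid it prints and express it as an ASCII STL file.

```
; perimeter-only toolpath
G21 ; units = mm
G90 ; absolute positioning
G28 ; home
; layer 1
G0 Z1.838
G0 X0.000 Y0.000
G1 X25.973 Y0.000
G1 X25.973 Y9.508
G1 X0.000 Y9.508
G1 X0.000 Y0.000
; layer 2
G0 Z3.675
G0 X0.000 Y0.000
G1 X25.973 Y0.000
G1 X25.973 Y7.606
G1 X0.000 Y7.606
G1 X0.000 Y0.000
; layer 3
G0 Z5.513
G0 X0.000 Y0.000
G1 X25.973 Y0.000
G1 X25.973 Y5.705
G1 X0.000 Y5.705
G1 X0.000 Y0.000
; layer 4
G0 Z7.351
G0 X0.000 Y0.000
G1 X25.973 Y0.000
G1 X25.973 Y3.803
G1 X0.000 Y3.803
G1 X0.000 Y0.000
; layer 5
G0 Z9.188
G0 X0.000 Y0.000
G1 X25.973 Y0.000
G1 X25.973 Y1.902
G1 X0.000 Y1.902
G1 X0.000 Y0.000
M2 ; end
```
solid part
  facet normal 0.0000 0.0000 -1.0000
    outer loop
      vertex 25.973 11.409 0.000
      vertex 25.973 0.000 0.000
      vertex 0.000 0.000 0.000
    endloop
  endfacet
  facet normal 0.0000 0.0000 -1.0000
    outer loop
      vertex 0.000 11.409 0.000
      vertex 25.973 11.409 0.000
      vertex 0.000 0.000 0.000
    endloop
  endfacet
  facet normal 0.0000 -1.0000 0.0000
    outer loop
      vertex 0.000 0.000 0.000
      vertex 25.973 0.000 0.000
      vertex 25.973 0.000 11.026
    endloop
  endfacet
  facet normal 0.0000 -1.0000 0.0000
    outer loop
      vertex 0.000 0.000 0.000
      vertex 25.973 0.000 11.026
      vertex 0.000 0.000 11.026
    endloop
  endfacet
  facet normal 0.0000 0.6949 0.7191
    outer loop
      vertex 0.000 0.000 11.026
      vertex 25.973 0.000 11.026
      vertex 25.973 11.409 0.000
    endloop
  endfacet
  facet normal 0.0000 0.6949 0.7191
    outer loop
      vertex 0.000 0.000 11.026
      vertex 25.973 11.409 0.000
      vertex 0.000 11.409 0.000
    endloop
  endfacet
  facet normal -1.0000 0.0000 0.0000
    outer loop
      vertex 0.000 0.000 11.026
      vertex 0.000 11.409 0.000
      vertex 0.000 0.000 0.000
    endloop
  endfacet
  facet normal 1.0000 0.0000 0.0000
    outer loop
      vertex 25.973 0.000 0.000
      vertex 25.973 11.409 0.000
      vertex 25.973 0.000 11.026
    endloop
  endfacet
endsolid part

The G0 Z moves step by Δz≈1.838 mm. The G1 loops shrink linearly with z, so the solid tapers from its base footprint up to z≈11. Closing with a flat bottom cap and the tapered top and triangulating gives 8 facets — a wedge (ramp): 26 × 11.4 mm base, rising to 11 mm along the y=0 edge and sloping linearly to z=0 at y=11.4.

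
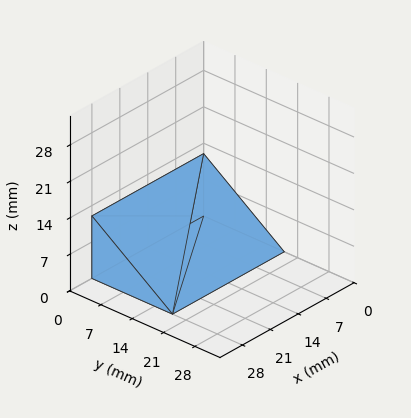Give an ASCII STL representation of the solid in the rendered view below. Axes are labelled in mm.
Reading the render: the shape is a wedge (ramp): 28 × 18 mm base, rising to 12 mm along the y=0 edge and sloping linearly to z=0 at y=18 (dimensions read to the nearest mm from the axis ticks). For the STL, each face is triangulated and given an outward normal.

solid part
  facet normal 0.0000 0.0000 -1.0000
    outer loop
      vertex 28.000 18.000 0.000
      vertex 28.000 0.000 0.000
      vertex 0.000 0.000 0.000
    endloop
  endfacet
  facet normal 0.0000 0.0000 -1.0000
    outer loop
      vertex 0.000 18.000 0.000
      vertex 28.000 18.000 0.000
      vertex 0.000 0.000 0.000
    endloop
  endfacet
  facet normal 0.0000 -1.0000 0.0000
    outer loop
      vertex 0.000 0.000 0.000
      vertex 28.000 0.000 0.000
      vertex 28.000 0.000 12.000
    endloop
  endfacet
  facet normal 0.0000 -1.0000 0.0000
    outer loop
      vertex 0.000 0.000 0.000
      vertex 28.000 0.000 12.000
      vertex 0.000 0.000 12.000
    endloop
  endfacet
  facet normal 0.0000 0.5547 0.8321
    outer loop
      vertex 0.000 0.000 12.000
      vertex 28.000 0.000 12.000
      vertex 28.000 18.000 0.000
    endloop
  endfacet
  facet normal 0.0000 0.5547 0.8321
    outer loop
      vertex 0.000 0.000 12.000
      vertex 28.000 18.000 0.000
      vertex 0.000 18.000 0.000
    endloop
  endfacet
  facet normal -1.0000 0.0000 0.0000
    outer loop
      vertex 0.000 0.000 12.000
      vertex 0.000 18.000 0.000
      vertex 0.000 0.000 0.000
    endloop
  endfacet
  facet normal 1.0000 0.0000 0.0000
    outer loop
      vertex 28.000 0.000 0.000
      vertex 28.000 18.000 0.000
      vertex 28.000 0.000 12.000
    endloop
  endfacet
endsolid part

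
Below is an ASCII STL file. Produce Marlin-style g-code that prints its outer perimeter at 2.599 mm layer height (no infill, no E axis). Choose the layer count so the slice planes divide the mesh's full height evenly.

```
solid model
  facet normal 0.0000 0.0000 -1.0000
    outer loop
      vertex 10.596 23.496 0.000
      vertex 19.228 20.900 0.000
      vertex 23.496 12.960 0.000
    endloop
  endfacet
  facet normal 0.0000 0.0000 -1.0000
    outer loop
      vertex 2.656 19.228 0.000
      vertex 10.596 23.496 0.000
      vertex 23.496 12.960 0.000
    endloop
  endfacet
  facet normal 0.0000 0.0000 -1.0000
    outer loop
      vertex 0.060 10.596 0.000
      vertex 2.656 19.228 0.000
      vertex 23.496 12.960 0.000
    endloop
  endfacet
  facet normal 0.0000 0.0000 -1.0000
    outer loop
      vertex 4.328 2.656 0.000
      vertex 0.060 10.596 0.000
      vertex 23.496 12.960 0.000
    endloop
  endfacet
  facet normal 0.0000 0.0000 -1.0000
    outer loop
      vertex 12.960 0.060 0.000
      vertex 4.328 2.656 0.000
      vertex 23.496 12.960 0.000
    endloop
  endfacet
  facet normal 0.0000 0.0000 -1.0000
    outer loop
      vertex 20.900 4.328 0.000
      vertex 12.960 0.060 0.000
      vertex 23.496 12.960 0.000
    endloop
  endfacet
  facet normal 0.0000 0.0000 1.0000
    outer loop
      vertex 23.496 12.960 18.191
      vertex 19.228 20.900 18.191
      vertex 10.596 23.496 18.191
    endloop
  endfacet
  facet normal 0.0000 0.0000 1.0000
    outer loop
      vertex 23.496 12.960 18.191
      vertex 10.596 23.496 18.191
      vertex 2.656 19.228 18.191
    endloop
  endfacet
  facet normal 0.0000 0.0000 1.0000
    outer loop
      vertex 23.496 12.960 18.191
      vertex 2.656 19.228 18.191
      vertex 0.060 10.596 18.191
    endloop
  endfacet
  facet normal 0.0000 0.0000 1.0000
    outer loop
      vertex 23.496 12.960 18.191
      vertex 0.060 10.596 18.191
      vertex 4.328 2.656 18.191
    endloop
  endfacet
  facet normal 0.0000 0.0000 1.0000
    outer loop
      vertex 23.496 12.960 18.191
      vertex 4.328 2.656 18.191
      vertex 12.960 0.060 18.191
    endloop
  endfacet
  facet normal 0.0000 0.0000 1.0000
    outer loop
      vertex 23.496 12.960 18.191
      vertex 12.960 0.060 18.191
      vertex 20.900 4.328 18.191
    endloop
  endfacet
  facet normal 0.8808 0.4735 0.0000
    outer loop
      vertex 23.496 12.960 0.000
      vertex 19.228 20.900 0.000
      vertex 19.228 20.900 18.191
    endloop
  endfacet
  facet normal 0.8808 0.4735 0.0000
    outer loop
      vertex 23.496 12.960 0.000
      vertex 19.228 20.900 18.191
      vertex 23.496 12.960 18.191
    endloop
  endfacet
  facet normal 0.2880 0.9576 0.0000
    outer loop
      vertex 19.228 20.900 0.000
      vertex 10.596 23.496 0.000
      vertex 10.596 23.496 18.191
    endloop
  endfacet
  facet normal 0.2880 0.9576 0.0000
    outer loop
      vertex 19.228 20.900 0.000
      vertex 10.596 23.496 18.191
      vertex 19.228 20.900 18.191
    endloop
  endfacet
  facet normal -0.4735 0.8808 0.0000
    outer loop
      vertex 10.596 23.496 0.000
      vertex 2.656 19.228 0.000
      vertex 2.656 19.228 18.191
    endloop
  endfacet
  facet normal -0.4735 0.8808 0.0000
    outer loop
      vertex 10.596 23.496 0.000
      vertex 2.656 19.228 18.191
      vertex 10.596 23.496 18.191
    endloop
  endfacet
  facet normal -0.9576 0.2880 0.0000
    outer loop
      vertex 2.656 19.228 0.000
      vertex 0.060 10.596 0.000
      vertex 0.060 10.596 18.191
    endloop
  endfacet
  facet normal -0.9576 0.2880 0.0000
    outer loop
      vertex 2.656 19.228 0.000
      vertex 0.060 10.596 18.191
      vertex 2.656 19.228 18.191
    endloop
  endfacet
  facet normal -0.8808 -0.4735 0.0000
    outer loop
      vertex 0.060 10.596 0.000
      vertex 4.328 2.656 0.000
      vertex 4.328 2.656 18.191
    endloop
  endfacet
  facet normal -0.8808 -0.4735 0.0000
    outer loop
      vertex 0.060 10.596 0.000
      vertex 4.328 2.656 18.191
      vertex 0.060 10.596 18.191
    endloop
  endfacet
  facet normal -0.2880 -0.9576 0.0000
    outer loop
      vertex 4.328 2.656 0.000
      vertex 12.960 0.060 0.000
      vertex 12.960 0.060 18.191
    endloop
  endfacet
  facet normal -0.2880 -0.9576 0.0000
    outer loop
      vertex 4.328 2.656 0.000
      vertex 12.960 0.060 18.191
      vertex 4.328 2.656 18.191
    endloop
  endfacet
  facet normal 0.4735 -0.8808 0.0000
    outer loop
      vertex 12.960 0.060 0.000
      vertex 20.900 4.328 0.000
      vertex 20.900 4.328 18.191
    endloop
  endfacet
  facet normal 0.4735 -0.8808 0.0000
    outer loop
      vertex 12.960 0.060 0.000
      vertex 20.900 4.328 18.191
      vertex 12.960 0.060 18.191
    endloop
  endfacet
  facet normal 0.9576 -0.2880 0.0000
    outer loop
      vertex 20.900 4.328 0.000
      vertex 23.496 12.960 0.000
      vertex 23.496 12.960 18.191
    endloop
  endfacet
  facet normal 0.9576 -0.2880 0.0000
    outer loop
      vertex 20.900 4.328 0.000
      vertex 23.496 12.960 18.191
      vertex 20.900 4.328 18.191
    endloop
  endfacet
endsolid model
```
; perimeter-only toolpath
G21 ; units = mm
G90 ; absolute positioning
G28 ; home
; layer 1
G0 Z2.599
G0 X23.496 Y12.960
G1 X19.228 Y20.900
G1 X10.596 Y23.496
G1 X2.656 Y19.228
G1 X0.060 Y10.596
G1 X4.328 Y2.656
G1 X12.960 Y0.060
G1 X20.900 Y4.328
G1 X23.496 Y12.960
; layer 2
G0 Z5.197
G0 X23.496 Y12.960
G1 X19.228 Y20.900
G1 X10.596 Y23.496
G1 X2.656 Y19.228
G1 X0.060 Y10.596
G1 X4.328 Y2.656
G1 X12.960 Y0.060
G1 X20.900 Y4.328
G1 X23.496 Y12.960
; layer 3
G0 Z7.796
G0 X23.496 Y12.960
G1 X19.228 Y20.900
G1 X10.596 Y23.496
G1 X2.656 Y19.228
G1 X0.060 Y10.596
G1 X4.328 Y2.656
G1 X12.960 Y0.060
G1 X20.900 Y4.328
G1 X23.496 Y12.960
; layer 4
G0 Z10.395
G0 X23.496 Y12.960
G1 X19.228 Y20.900
G1 X10.596 Y23.496
G1 X2.656 Y19.228
G1 X0.060 Y10.596
G1 X4.328 Y2.656
G1 X12.960 Y0.060
G1 X20.900 Y4.328
G1 X23.496 Y12.960
; layer 5
G0 Z12.994
G0 X23.496 Y12.960
G1 X19.228 Y20.900
G1 X10.596 Y23.496
G1 X2.656 Y19.228
G1 X0.060 Y10.596
G1 X4.328 Y2.656
G1 X12.960 Y0.060
G1 X20.900 Y4.328
G1 X23.496 Y12.960
; layer 6
G0 Z15.592
G0 X23.496 Y12.960
G1 X19.228 Y20.900
G1 X10.596 Y23.496
G1 X2.656 Y19.228
G1 X0.060 Y10.596
G1 X4.328 Y2.656
G1 X12.960 Y0.060
G1 X20.900 Y4.328
G1 X23.496 Y12.960
; layer 7
G0 Z18.191
G0 X23.496 Y12.960
G1 X19.228 Y20.900
G1 X10.596 Y23.496
G1 X2.656 Y19.228
G1 X0.060 Y10.596
G1 X4.328 Y2.656
G1 X12.960 Y0.060
G1 X20.900 Y4.328
G1 X23.496 Y12.960
M2 ; end

The solid is a regular 8-sided prism (a cylinder approximated with 8 flat sides), circumscribed radius ≈ 11.8 mm, height ≈ 18.2 mm. Slicing at Δz = 2.599 mm — 7 equal slices spanning the solid's height, so layer i sits at z = i·h/7 — gives 7 non-empty perimeters. Each is a 8-segment closed polygon; G0 lifts to the layer z and rapids to the start vertex, then G1 traces the edges.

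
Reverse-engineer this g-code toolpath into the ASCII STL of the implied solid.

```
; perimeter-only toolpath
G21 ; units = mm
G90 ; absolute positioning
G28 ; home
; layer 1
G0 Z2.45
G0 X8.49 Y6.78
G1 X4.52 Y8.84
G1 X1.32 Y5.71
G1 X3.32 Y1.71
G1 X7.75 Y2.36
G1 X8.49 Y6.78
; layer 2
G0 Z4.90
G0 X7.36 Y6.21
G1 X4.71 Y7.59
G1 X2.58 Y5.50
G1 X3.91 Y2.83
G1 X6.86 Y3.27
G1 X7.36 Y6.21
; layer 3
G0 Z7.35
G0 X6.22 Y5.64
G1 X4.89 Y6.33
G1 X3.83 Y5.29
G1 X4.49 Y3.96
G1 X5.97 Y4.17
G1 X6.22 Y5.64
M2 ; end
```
solid part
  facet normal 0.0000 0.0000 -1.0000
    outer loop
      vertex 0.07 5.92 0.00
      vertex 4.33 10.10 0.00
      vertex 9.63 7.34 0.00
    endloop
  endfacet
  facet normal 0.0000 0.0000 -1.0000
    outer loop
      vertex 2.73 0.58 0.00
      vertex 0.07 5.92 0.00
      vertex 9.63 7.34 0.00
    endloop
  endfacet
  facet normal 0.0000 0.0000 -1.0000
    outer loop
      vertex 8.64 1.45 0.00
      vertex 2.73 0.58 0.00
      vertex 9.63 7.34 0.00
    endloop
  endfacet
  facet normal 0.4260 0.8180 0.3864
    outer loop
      vertex 9.63 7.34 0.00
      vertex 4.33 10.10 0.00
      vertex 5.08 5.08 9.80
    endloop
  endfacet
  facet normal -0.6459 0.6583 0.3866
    outer loop
      vertex 4.33 10.10 0.00
      vertex 0.07 5.92 0.00
      vertex 5.08 5.08 9.80
    endloop
  endfacet
  facet normal -0.8254 -0.4112 0.3867
    outer loop
      vertex 0.07 5.92 0.00
      vertex 2.73 0.58 0.00
      vertex 5.08 5.08 9.80
    endloop
  endfacet
  facet normal 0.1343 -0.9124 0.3867
    outer loop
      vertex 2.73 0.58 0.00
      vertex 8.64 1.45 0.00
      vertex 5.08 5.08 9.80
    endloop
  endfacet
  facet normal 0.9093 -0.1528 0.3869
    outer loop
      vertex 8.64 1.45 0.00
      vertex 9.63 7.34 0.00
      vertex 5.08 5.08 9.80
    endloop
  endfacet
endsolid part

The G0 Z moves step by Δz≈2.45 mm. The G1 loops shrink linearly with z, so the solid tapers from its base footprint up to z≈9.8. Closing with a flat bottom cap and the tapered top and triangulating gives 8 facets — a regular 5-sided pyramid, base circumscribed radius ≈ 5.08 mm, apex at z ≈ 9.8 mm.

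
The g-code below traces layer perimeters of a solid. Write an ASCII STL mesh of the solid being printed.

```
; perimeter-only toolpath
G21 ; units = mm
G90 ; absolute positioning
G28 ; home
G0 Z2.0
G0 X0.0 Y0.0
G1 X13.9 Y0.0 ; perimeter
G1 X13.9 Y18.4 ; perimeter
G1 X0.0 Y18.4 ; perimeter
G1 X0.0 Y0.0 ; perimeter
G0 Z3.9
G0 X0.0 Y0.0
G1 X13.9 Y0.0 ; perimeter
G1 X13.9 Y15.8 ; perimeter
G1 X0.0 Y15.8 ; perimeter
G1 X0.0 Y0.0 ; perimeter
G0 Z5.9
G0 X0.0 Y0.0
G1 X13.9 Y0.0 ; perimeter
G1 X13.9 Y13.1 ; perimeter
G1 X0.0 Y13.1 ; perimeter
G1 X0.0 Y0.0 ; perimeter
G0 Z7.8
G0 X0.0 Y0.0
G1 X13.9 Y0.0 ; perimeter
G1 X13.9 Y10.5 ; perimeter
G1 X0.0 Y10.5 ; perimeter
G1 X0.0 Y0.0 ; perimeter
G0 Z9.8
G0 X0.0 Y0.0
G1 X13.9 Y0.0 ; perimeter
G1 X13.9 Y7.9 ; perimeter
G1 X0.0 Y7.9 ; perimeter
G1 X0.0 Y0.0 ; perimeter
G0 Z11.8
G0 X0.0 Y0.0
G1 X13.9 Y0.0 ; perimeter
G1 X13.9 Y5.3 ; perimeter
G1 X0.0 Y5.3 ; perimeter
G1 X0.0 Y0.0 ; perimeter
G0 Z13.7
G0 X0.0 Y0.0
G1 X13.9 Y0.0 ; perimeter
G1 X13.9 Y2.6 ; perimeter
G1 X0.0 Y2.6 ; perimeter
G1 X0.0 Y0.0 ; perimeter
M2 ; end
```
solid part
  facet normal 0.0000 0.0000 -1.0000
    outer loop
      vertex 13.9 21.0 0.0
      vertex 13.9 0.0 0.0
      vertex 0.0 0.0 0.0
    endloop
  endfacet
  facet normal 0.0000 0.0000 -1.0000
    outer loop
      vertex 0.0 21.0 0.0
      vertex 13.9 21.0 0.0
      vertex 0.0 0.0 0.0
    endloop
  endfacet
  facet normal 0.0000 -1.0000 0.0000
    outer loop
      vertex 0.0 0.0 0.0
      vertex 13.9 0.0 0.0
      vertex 13.9 0.0 15.7
    endloop
  endfacet
  facet normal 0.0000 -1.0000 0.0000
    outer loop
      vertex 0.0 0.0 0.0
      vertex 13.9 0.0 15.7
      vertex 0.0 0.0 15.7
    endloop
  endfacet
  facet normal 0.0000 0.5988 0.8009
    outer loop
      vertex 0.0 0.0 15.7
      vertex 13.9 0.0 15.7
      vertex 13.9 21.0 0.0
    endloop
  endfacet
  facet normal 0.0000 0.5988 0.8009
    outer loop
      vertex 0.0 0.0 15.7
      vertex 13.9 21.0 0.0
      vertex 0.0 21.0 0.0
    endloop
  endfacet
  facet normal -1.0000 0.0000 0.0000
    outer loop
      vertex 0.0 0.0 15.7
      vertex 0.0 21.0 0.0
      vertex 0.0 0.0 0.0
    endloop
  endfacet
  facet normal 1.0000 0.0000 0.0000
    outer loop
      vertex 13.9 0.0 0.0
      vertex 13.9 21.0 0.0
      vertex 13.9 0.0 15.7
    endloop
  endfacet
endsolid part

The G0 Z moves step by Δz≈2.0 mm. The G1 loops shrink linearly with z, so the solid tapers from its base footprint up to z≈15.7. Closing with a flat bottom cap and the tapered top and triangulating gives 8 facets — a wedge (ramp): 13.9 × 21 mm base, rising to 15.7 mm along the y=0 edge and sloping linearly to z=0 at y=21.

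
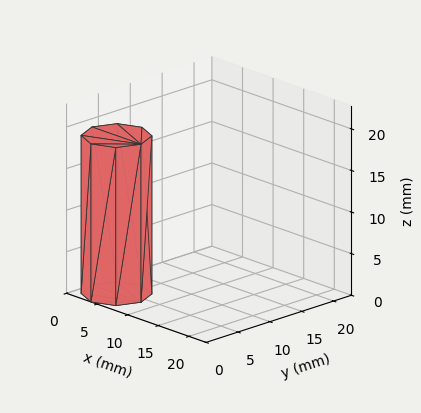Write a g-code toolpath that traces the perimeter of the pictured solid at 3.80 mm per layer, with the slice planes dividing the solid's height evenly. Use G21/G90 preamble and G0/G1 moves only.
Reading the render: the shape is a regular 8-sided prism (a cylinder approximated with 8 flat sides), circumscribed radius ≈ 4 mm, height ≈ 19 mm (dimensions read to the nearest mm from the axis ticks). For the g-code, the solid's height is divided into equal slices at the stated Δz and each level perimeter traced with G1 moves after a G0 lift.

; perimeter-only toolpath
G21 ; units = mm
G90 ; absolute positioning
G28 ; home
; layer 1
G0 Z3.80
G0 X8.00 Y4.00
G1 X6.83 Y6.83
G1 X4.00 Y8.00
G1 X1.17 Y6.83
G1 X0.00 Y4.00
G1 X1.17 Y1.17
G1 X4.00 Y0.00
G1 X6.83 Y1.17
G1 X8.00 Y4.00
; layer 2
G0 Z7.60
G0 X8.00 Y4.00
G1 X6.83 Y6.83
G1 X4.00 Y8.00
G1 X1.17 Y6.83
G1 X0.00 Y4.00
G1 X1.17 Y1.17
G1 X4.00 Y0.00
G1 X6.83 Y1.17
G1 X8.00 Y4.00
; layer 3
G0 Z11.40
G0 X8.00 Y4.00
G1 X6.83 Y6.83
G1 X4.00 Y8.00
G1 X1.17 Y6.83
G1 X0.00 Y4.00
G1 X1.17 Y1.17
G1 X4.00 Y0.00
G1 X6.83 Y1.17
G1 X8.00 Y4.00
; layer 4
G0 Z15.20
G0 X8.00 Y4.00
G1 X6.83 Y6.83
G1 X4.00 Y8.00
G1 X1.17 Y6.83
G1 X0.00 Y4.00
G1 X1.17 Y1.17
G1 X4.00 Y0.00
G1 X6.83 Y1.17
G1 X8.00 Y4.00
; layer 5
G0 Z19.00
G0 X8.00 Y4.00
G1 X6.83 Y6.83
G1 X4.00 Y8.00
G1 X1.17 Y6.83
G1 X0.00 Y4.00
G1 X1.17 Y1.17
G1 X4.00 Y0.00
G1 X6.83 Y1.17
G1 X8.00 Y4.00
M2 ; end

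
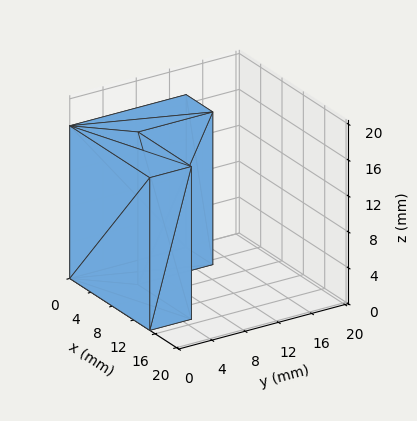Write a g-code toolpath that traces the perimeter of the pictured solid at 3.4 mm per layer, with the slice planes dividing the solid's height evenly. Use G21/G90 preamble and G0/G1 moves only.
Reading the render: the shape is an L-shaped prism: outer 15 × 14 mm, arm thicknesses ≈ 5 mm (horizontal) and 5 mm (vertical), extruded 17 mm in z (dimensions read to the nearest mm from the axis ticks). For the g-code, the solid's height is divided into equal slices at the stated Δz and each level perimeter traced with G1 moves after a G0 lift.

; perimeter-only toolpath
G21 ; units = mm
G90 ; absolute positioning
G28 ; home
; layer 1
G0 Z3.4
G0 X0.0 Y0.0
G1 X15.0 Y0.0
G1 X15.0 Y5.0
G1 X5.0 Y5.0
G1 X5.0 Y14.0
G1 X0.0 Y14.0
G1 X0.0 Y0.0
; layer 2
G0 Z6.8
G0 X0.0 Y0.0
G1 X15.0 Y0.0
G1 X15.0 Y5.0
G1 X5.0 Y5.0
G1 X5.0 Y14.0
G1 X0.0 Y14.0
G1 X0.0 Y0.0
; layer 3
G0 Z10.2
G0 X0.0 Y0.0
G1 X15.0 Y0.0
G1 X15.0 Y5.0
G1 X5.0 Y5.0
G1 X5.0 Y14.0
G1 X0.0 Y14.0
G1 X0.0 Y0.0
; layer 4
G0 Z13.6
G0 X0.0 Y0.0
G1 X15.0 Y0.0
G1 X15.0 Y5.0
G1 X5.0 Y5.0
G1 X5.0 Y14.0
G1 X0.0 Y14.0
G1 X0.0 Y0.0
; layer 5
G0 Z17.0
G0 X0.0 Y0.0
G1 X15.0 Y0.0
G1 X15.0 Y5.0
G1 X5.0 Y5.0
G1 X5.0 Y14.0
G1 X0.0 Y14.0
G1 X0.0 Y0.0
M2 ; end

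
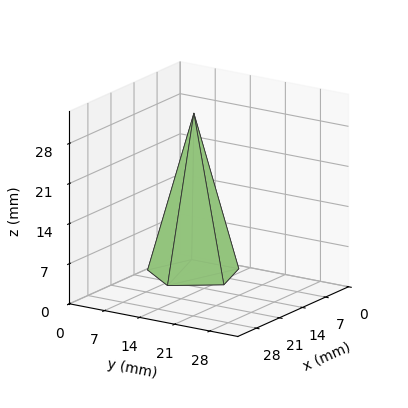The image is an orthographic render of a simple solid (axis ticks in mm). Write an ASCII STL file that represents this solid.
Reading the render: the shape is a regular 5-sided pyramid, base circumscribed radius ≈ 8 mm, apex at z ≈ 28 mm (dimensions read to the nearest mm from the axis ticks). For the STL, each face is triangulated and given an outward normal.

solid part
  facet normal 0.0000 0.0000 -1.0000
    outer loop
      vertex 1.528 12.702 0.000
      vertex 10.472 15.608 0.000
      vertex 16.000 8.000 0.000
    endloop
  endfacet
  facet normal 0.0000 0.0000 -1.0000
    outer loop
      vertex 1.528 3.298 0.000
      vertex 1.528 12.702 0.000
      vertex 16.000 8.000 0.000
    endloop
  endfacet
  facet normal 0.0000 0.0000 -1.0000
    outer loop
      vertex 10.472 0.392 0.000
      vertex 1.528 3.298 0.000
      vertex 16.000 8.000 0.000
    endloop
  endfacet
  facet normal 0.7882 0.5727 0.2252
    outer loop
      vertex 16.000 8.000 0.000
      vertex 10.472 15.608 0.000
      vertex 8.000 8.000 28.000
    endloop
  endfacet
  facet normal -0.3011 0.9266 0.2252
    outer loop
      vertex 10.472 15.608 0.000
      vertex 1.528 12.702 0.000
      vertex 8.000 8.000 28.000
    endloop
  endfacet
  facet normal -0.9743 0.0000 0.2252
    outer loop
      vertex 1.528 12.702 0.000
      vertex 1.528 3.298 0.000
      vertex 8.000 8.000 28.000
    endloop
  endfacet
  facet normal -0.3011 -0.9266 0.2252
    outer loop
      vertex 1.528 3.298 0.000
      vertex 10.472 0.392 0.000
      vertex 8.000 8.000 28.000
    endloop
  endfacet
  facet normal 0.7882 -0.5727 0.2252
    outer loop
      vertex 10.472 0.392 0.000
      vertex 16.000 8.000 0.000
      vertex 8.000 8.000 28.000
    endloop
  endfacet
endsolid part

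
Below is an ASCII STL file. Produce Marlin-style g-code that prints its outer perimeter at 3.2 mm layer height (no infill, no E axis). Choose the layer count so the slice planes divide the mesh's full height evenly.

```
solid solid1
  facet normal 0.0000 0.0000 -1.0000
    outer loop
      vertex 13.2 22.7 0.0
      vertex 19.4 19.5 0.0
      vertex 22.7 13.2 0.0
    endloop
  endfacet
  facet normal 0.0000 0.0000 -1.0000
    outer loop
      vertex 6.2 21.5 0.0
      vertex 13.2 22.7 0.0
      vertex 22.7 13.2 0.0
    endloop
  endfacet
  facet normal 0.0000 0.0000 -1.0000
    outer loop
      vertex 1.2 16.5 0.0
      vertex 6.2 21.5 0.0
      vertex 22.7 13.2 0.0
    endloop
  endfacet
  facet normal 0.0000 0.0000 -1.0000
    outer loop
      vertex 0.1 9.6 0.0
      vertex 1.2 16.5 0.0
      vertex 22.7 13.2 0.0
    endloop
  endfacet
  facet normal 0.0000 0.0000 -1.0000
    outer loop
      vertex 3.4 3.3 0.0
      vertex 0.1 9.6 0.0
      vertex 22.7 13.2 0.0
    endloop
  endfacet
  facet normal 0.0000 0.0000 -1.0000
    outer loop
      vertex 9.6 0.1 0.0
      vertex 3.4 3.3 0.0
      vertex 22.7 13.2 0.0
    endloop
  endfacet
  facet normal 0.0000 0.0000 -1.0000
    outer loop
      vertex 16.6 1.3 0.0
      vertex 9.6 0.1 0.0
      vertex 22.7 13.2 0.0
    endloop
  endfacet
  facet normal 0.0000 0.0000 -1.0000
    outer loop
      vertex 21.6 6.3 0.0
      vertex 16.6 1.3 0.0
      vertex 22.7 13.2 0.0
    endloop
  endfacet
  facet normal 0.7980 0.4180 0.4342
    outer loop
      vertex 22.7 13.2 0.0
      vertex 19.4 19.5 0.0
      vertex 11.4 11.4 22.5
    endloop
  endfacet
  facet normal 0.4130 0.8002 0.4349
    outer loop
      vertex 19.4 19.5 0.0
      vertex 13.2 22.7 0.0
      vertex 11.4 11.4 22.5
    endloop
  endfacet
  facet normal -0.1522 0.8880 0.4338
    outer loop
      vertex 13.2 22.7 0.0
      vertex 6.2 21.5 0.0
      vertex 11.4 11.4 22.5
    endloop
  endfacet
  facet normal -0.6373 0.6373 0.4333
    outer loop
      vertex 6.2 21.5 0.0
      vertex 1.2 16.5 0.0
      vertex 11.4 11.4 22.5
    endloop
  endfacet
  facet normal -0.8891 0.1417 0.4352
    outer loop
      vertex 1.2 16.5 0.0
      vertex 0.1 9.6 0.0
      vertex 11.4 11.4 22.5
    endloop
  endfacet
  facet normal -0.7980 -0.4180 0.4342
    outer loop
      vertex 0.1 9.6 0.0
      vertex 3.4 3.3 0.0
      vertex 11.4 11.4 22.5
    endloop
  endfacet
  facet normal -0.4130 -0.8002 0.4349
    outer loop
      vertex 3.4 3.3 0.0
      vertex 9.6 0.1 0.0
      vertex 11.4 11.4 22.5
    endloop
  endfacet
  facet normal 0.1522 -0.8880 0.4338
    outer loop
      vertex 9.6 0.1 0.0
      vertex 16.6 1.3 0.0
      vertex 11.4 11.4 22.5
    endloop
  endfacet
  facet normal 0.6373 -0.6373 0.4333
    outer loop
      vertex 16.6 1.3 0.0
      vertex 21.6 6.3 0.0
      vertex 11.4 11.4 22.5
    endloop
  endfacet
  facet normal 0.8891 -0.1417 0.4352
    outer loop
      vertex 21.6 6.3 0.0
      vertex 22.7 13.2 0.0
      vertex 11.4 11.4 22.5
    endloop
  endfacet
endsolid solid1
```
; perimeter-only toolpath
G21 ; units = mm
G90 ; absolute positioning
G28 ; home
; layer 1
G0 Z3.2
G0 X21.1 Y12.9
G1 X18.3 Y18.3
G1 X12.9 Y21.1
G1 X6.9 Y20.1
G1 X2.7 Y15.8
G1 X1.7 Y9.9
G1 X4.5 Y4.5
G1 X9.9 Y1.7
G1 X15.9 Y2.7
G1 X20.1 Y7.0
G1 X21.1 Y12.9
; layer 2
G0 Z6.4
G0 X19.5 Y12.7
G1 X17.1 Y17.2
G1 X12.7 Y19.5
G1 X7.7 Y18.6
G1 X4.1 Y15.0
G1 X3.3 Y10.1
G1 X5.7 Y5.6
G1 X10.1 Y3.3
G1 X15.1 Y4.2
G1 X18.7 Y7.8
G1 X19.5 Y12.7
; layer 3
G0 Z9.6
G0 X17.9 Y12.4
G1 X16.0 Y16.0
G1 X12.4 Y17.9
G1 X8.4 Y17.2
G1 X5.6 Y14.3
G1 X4.9 Y10.4
G1 X6.8 Y6.8
G1 X10.4 Y4.9
G1 X14.4 Y5.6
G1 X17.2 Y8.5
G1 X17.9 Y12.4
; layer 4
G0 Z12.9
G0 X16.2 Y12.2
G1 X14.8 Y14.9
G1 X12.2 Y16.2
G1 X9.2 Y15.7
G1 X7.0 Y13.6
G1 X6.6 Y10.6
G1 X8.0 Y7.9
G1 X10.6 Y6.6
G1 X13.6 Y7.1
G1 X15.8 Y9.2
G1 X16.2 Y12.2
; layer 5
G0 Z16.1
G0 X14.6 Y11.9
G1 X13.7 Y13.7
G1 X11.9 Y14.6
G1 X9.9 Y14.3
G1 X8.5 Y12.9
G1 X8.2 Y10.9
G1 X9.1 Y9.1
G1 X10.9 Y8.2
G1 X12.9 Y8.5
G1 X14.3 Y9.9
G1 X14.6 Y11.9
; layer 6
G0 Z19.3
G0 X13.0 Y11.7
G1 X12.5 Y12.6
G1 X11.7 Y13.0
G1 X10.7 Y12.8
G1 X9.9 Y12.1
G1 X9.8 Y11.1
G1 X10.3 Y10.2
G1 X11.1 Y9.8
G1 X12.1 Y10.0
G1 X12.9 Y10.7
G1 X13.0 Y11.7
M2 ; end

The solid is a regular 10-sided pyramid, base circumscribed radius ≈ 11.4 mm, apex at z ≈ 22.5 mm. Slicing at Δz = 3.2 mm — 7 equal slices spanning the solid's height, so layer i sits at z = i·h/7 — gives 6 non-empty perimeters. Each is a 10-segment closed polygon; G0 lifts to the layer z and rapids to the start vertex, then G1 traces the edges. The cross-section shrinks linearly with z (the slice at the apex is degenerate and omitted).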